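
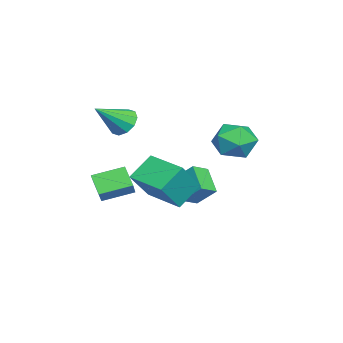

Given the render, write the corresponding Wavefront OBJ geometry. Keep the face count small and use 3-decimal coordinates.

v -1.73 -2.966 2.934
v -1.149 -3.06 2.293
v -0.57 -4.054 4.146
v -1.022 -2.616 2.57
v -1.166 -2.306 2.985
v -1.525 -2.249 3.381
v -1.963 -2.465 3.606
v -2.312 -2.873 3.574
v -2.439 -3.317 3.298
v -2.295 -3.626 2.882
v -1.935 -3.684 2.487
v -1.498 -3.468 2.262
v 1.273 -3.269 -1.01
v 0.591 -3.829 -0.139
v 0.656 -1.818 -0.562
v -0.027 -2.377 0.309
v 2.227 -3.123 -0.169
v 1.544 -3.682 0.702
v 1.609 -1.671 0.279
v 0.927 -2.231 1.15
v -0.028 3.232 1.849
v 0.61 3.044 2.833
v -1.47 2.196 2.587
v -0.832 2.008 3.571
v -1.246 3.096 3.33
v -0.355 3.735 2.874
v -0.505 1.505 2.546
v 0.386 2.144 2.09
v 0.316 1.976 3.264
v -0.142 2.96 3.749
v -0.718 2.28 1.671
v -1.176 3.264 2.156
v 0.866 -1.152 -0.552
v 1.978 -1.748 0.961
v -0.132 -0.399 0.479
v 0.98 -0.995 1.991
v 2.02 0.595 -0.711
v 3.132 -0.001 0.801
v 1.022 1.348 0.319
v 2.134 0.752 1.832
v -4.19 -0.376 -1.688
v -3.487 -0.969 -1.271
v -3.934 0.636 -0.682
v -3.23 0.043 -0.265
v -3.05 0.297 -2.655
v -2.346 -0.296 -2.238
v -2.793 1.309 -1.649
v -2.09 0.716 -1.232
f 2 1 4
f 2 4 3
f 4 1 5
f 4 5 3
f 5 1 6
f 5 6 3
f 6 1 7
f 6 7 3
f 7 1 8
f 7 8 3
f 8 1 9
f 8 9 3
f 9 1 10
f 9 10 3
f 10 1 11
f 10 11 3
f 11 1 12
f 11 12 3
f 12 1 2
f 12 2 3
f 14 16 13
f 17 14 13
f 13 16 15
f 15 17 13
f 14 20 16
f 18 14 17
f 18 20 14
f 16 20 15
f 19 17 15
f 15 20 19
f 19 18 17
f 20 18 19
f 21 32 26
f 21 26 22
f 21 22 28
f 21 28 31
f 21 31 32
f 22 26 30
f 26 32 25
f 32 31 23
f 31 28 27
f 28 22 29
f 24 30 25
f 24 25 23
f 24 23 27
f 24 27 29
f 24 29 30
f 25 30 26
f 23 25 32
f 27 23 31
f 29 27 28
f 30 29 22
f 34 36 33
f 37 34 33
f 33 36 35
f 35 37 33
f 34 40 36
f 38 34 37
f 38 40 34
f 36 40 35
f 39 37 35
f 35 40 39
f 39 38 37
f 40 38 39
f 42 44 41
f 45 42 41
f 41 44 43
f 43 45 41
f 42 48 44
f 46 42 45
f 46 48 42
f 44 48 43
f 47 45 43
f 43 48 47
f 47 46 45
f 48 46 47



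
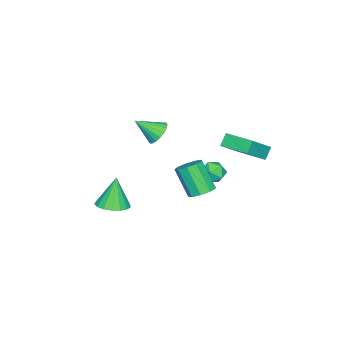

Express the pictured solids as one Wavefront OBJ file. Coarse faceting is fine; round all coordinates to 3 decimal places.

v -4.139 2.085 0.17
v -4.737 2.142 0.879
v -3.714 3.977 0.378
v -4.312 4.033 1.088
v -2.708 1.627 1.412
v -3.306 1.683 2.122
v -2.283 3.518 1.621
v -2.881 3.575 2.33
v -1.415 2.387 0.743
v -0.682 2.018 0.557
v -1.998 1.762 -0.317
v -1.265 1.393 -0.503
v -1.683 1.171 0.193
v -1.323 1.557 0.847
v -1.357 2.223 -0.607
v -0.997 2.609 0.047
v -0.646 1.917 -0.278
v -0.848 1.267 0.217
v -1.832 2.513 0.023
v -2.034 1.863 0.518
v -1.919 -1.918 1.823
v -1.124 -1.609 1.714
v -1.321 -3.102 2.837
v -1.25 -1.413 2.017
v -1.509 -1.317 2.282
v -1.849 -1.34 2.456
v -2.203 -1.478 2.505
v -2.501 -1.702 2.418
v -2.683 -1.969 2.214
v -2.714 -2.226 1.932
v -2.588 -2.422 1.628
v -2.329 -2.518 1.363
v -1.989 -2.495 1.19
v -1.635 -2.358 1.141
v -1.337 -2.134 1.228
v -1.155 -1.866 1.432
v 3.818 3.85 2.442
v 4.59 3.641 2.473
v 4.254 2.641 4.089
v 3.482 2.85 4.058
v 4.511 4.109 2.746
v 4.175 3.109 4.362
v 4.108 4.456 2.877
v 3.772 3.456 4.493
v 3.569 4.519 2.804
v 3.234 3.519 4.42
v 3.147 4.269 2.562
v 2.811 3.269 4.178
v 3.038 3.823 2.263
v 2.703 2.823 3.88
v 3.295 3.39 2.049
v 2.959 2.39 3.665
v 3.796 3.172 2.018
v 3.46 2.172 3.634
v 4.307 3.271 2.185
v 3.971 2.271 3.802
v 1.369 -3.075 -2.636
v 1.917 -3.937 -2.501
v 0.811 -3.125 -0.684
v 2.237 -3.577 -2.4
v 2.359 -3.101 -2.353
v 2.254 -2.62 -2.37
v 1.947 -2.243 -2.449
v 1.507 -2.056 -2.57
v 1.035 -2.103 -2.706
v 0.64 -2.373 -2.826
v 0.412 -2.803 -2.902
v 0.404 -3.296 -2.918
v 0.616 -3.738 -2.868
v 1.001 -4.028 -2.765
v 1.47 -4.1 -2.633
f 2 4 1
f 5 2 1
f 1 4 3
f 3 5 1
f 2 8 4
f 6 2 5
f 6 8 2
f 4 8 3
f 7 5 3
f 3 8 7
f 7 6 5
f 8 6 7
f 9 20 14
f 9 14 10
f 9 10 16
f 9 16 19
f 9 19 20
f 10 14 18
f 14 20 13
f 20 19 11
f 19 16 15
f 16 10 17
f 12 18 13
f 12 13 11
f 12 11 15
f 12 15 17
f 12 17 18
f 13 18 14
f 11 13 20
f 15 11 19
f 17 15 16
f 18 17 10
f 22 21 24
f 22 24 23
f 24 21 25
f 24 25 23
f 25 21 26
f 25 26 23
f 26 21 27
f 26 27 23
f 27 21 28
f 27 28 23
f 28 21 29
f 28 29 23
f 29 21 30
f 29 30 23
f 30 21 31
f 30 31 23
f 31 21 32
f 31 32 23
f 32 21 33
f 32 33 23
f 33 21 34
f 33 34 23
f 34 21 35
f 34 35 23
f 35 21 36
f 35 36 23
f 36 21 22
f 36 22 23
f 38 37 41
f 38 41 39
f 39 41 42
f 39 42 40
f 41 37 43
f 41 43 42
f 42 43 44
f 42 44 40
f 43 37 45
f 43 45 44
f 44 45 46
f 44 46 40
f 45 37 47
f 45 47 46
f 46 47 48
f 46 48 40
f 47 37 49
f 47 49 48
f 48 49 50
f 48 50 40
f 49 37 51
f 49 51 50
f 50 51 52
f 50 52 40
f 51 37 53
f 51 53 52
f 52 53 54
f 52 54 40
f 53 37 55
f 53 55 54
f 54 55 56
f 54 56 40
f 55 37 38
f 55 38 56
f 56 38 39
f 56 39 40
f 58 57 60
f 58 60 59
f 60 57 61
f 60 61 59
f 61 57 62
f 61 62 59
f 62 57 63
f 62 63 59
f 63 57 64
f 63 64 59
f 64 57 65
f 64 65 59
f 65 57 66
f 65 66 59
f 66 57 67
f 66 67 59
f 67 57 68
f 67 68 59
f 68 57 69
f 68 69 59
f 69 57 70
f 69 70 59
f 70 57 71
f 70 71 59
f 71 57 58
f 71 58 59



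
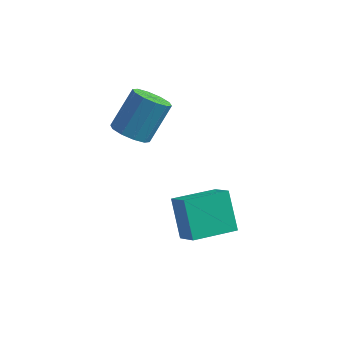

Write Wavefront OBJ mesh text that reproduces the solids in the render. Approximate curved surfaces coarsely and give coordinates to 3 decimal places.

v 1.483 -1.15 -0.435
v 2.225 -1.683 0.246
v 2.597 0.19 -0.601
v 3.339 -0.343 0.081
v 2.181 -1.897 -1.781
v 2.923 -2.43 -1.099
v 3.295 -0.557 -1.946
v 4.037 -1.09 -1.265
v -0.38 -0.599 2.113
v 0.336 -0.908 2.129
v 0.736 0.09 3.522
v 0.02 0.399 3.507
v 0.348 -0.518 1.846
v 0.748 0.48 3.239
v 0.082 -0.159 1.665
v 0.482 0.839 3.059
v -0.36 0.032 1.656
v 0.04 1.03 3.049
v -0.81 -0.018 1.821
v -0.411 0.98 3.214
v -1.096 -0.29 2.098
v -0.696 0.708 3.491
v -1.108 -0.68 2.381
v -0.708 0.318 3.774
v -0.842 -1.039 2.561
v -0.442 -0.041 3.955
v -0.4 -1.23 2.571
v 0 -0.232 3.964
v 0.051 -1.18 2.406
v 0.45 -0.182 3.799
f 2 4 1
f 5 2 1
f 1 4 3
f 3 5 1
f 2 8 4
f 6 2 5
f 6 8 2
f 4 8 3
f 7 5 3
f 3 8 7
f 7 6 5
f 8 6 7
f 10 9 13
f 10 13 11
f 11 13 14
f 11 14 12
f 13 9 15
f 13 15 14
f 14 15 16
f 14 16 12
f 15 9 17
f 15 17 16
f 16 17 18
f 16 18 12
f 17 9 19
f 17 19 18
f 18 19 20
f 18 20 12
f 19 9 21
f 19 21 20
f 20 21 22
f 20 22 12
f 21 9 23
f 21 23 22
f 22 23 24
f 22 24 12
f 23 9 25
f 23 25 24
f 24 25 26
f 24 26 12
f 25 9 27
f 25 27 26
f 26 27 28
f 26 28 12
f 27 9 29
f 27 29 28
f 28 29 30
f 28 30 12
f 29 9 10
f 29 10 30
f 30 10 11
f 30 11 12



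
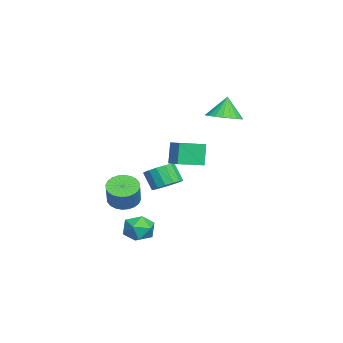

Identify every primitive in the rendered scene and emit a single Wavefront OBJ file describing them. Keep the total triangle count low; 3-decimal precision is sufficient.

v 0.984 -1.372 1.414
v 0.55 -1.314 2.712
v 0.222 -0.082 1.102
v -0.211 -0.024 2.4
v 1.791 -0.836 1.66
v 1.358 -0.778 2.958
v 1.03 0.454 1.348
v 0.596 0.512 2.646
v -2.375 -1.728 -1.376
v -1.61 -2.172 -1.277
v -2.04 -2.676 -0.206
v -2.805 -2.232 -0.304
v -1.543 -1.77 -1.061
v -1.974 -2.275 0.01
v -1.699 -1.358 -0.93
v -2.13 -1.862 0.141
v -2.036 -1.044 -0.918
v -2.467 -1.548 0.154
v -2.464 -0.913 -1.029
v -2.895 -1.417 0.043
v -2.868 -1.001 -1.232
v -3.299 -1.505 -0.161
v -3.14 -1.284 -1.474
v -3.57 -1.788 -0.403
v -3.206 -1.685 -1.69
v -3.637 -2.19 -0.619
v -3.05 -2.098 -1.821
v -3.481 -2.602 -0.75
v -2.713 -2.412 -1.834
v -3.144 -2.916 -0.762
v -2.285 -2.543 -1.723
v -2.716 -3.047 -0.651
v -1.881 -2.455 -1.519
v -2.312 -2.959 -0.448
v -3.758 1.138 3.182
v -2.776 1.133 3.461
v -4.142 1.302 4.538
v -2.846 1.545 3.391
v -3.073 1.887 3.285
v -3.419 2.1 3.161
v -3.823 2.146 3.04
v -4.216 2.017 2.945
v -4.529 1.737 2.89
v -4.709 1.353 2.885
v -4.725 0.932 2.932
v -4.573 0.546 3.022
v -4.28 0.263 3.14
v -3.897 0.131 3.264
v -3.49 0.173 3.375
v -3.129 0.381 3.452
v -2.876 0.721 3.482
v 2.303 -3.494 -0.633
v 3.012 -3.506 -1.12
v 3.826 -3.457 0.067
v 3.117 -3.446 0.553
v 2.955 -3.176 -1.094
v 3.77 -3.127 0.092
v 2.799 -2.895 -0.999
v 3.614 -2.846 0.188
v 2.568 -2.705 -0.848
v 3.382 -2.656 0.339
v 2.296 -2.635 -0.664
v 3.11 -2.586 0.523
v 2.025 -2.696 -0.475
v 2.839 -2.647 0.711
v 1.796 -2.879 -0.311
v 2.611 -2.83 0.876
v 1.645 -3.155 -0.196
v 2.459 -3.106 0.991
v 1.594 -3.483 -0.147
v 2.408 -3.434 1.04
v 1.65 -3.813 -0.172
v 2.465 -3.764 1.014
v 1.806 -4.094 -0.268
v 2.621 -4.045 0.919
v 2.038 -4.284 -0.419
v 2.852 -4.235 0.768
v 2.31 -4.354 -0.603
v 3.124 -4.305 0.584
v 2.581 -4.293 -0.791
v 3.395 -4.244 0.395
v 2.809 -4.11 -0.956
v 3.624 -4.061 0.231
v 2.961 -3.834 -1.071
v 3.775 -3.785 0.116
v 3.192 -1.976 -2.892
v 3.68 -1.998 -2.106
v 2.62 -3.322 -2.574
v 3.108 -3.344 -1.788
v 2.405 -2.75 -1.88
v 2.758 -1.917 -2.076
v 3.542 -3.403 -2.604
v 3.895 -2.57 -2.8
v 3.896 -2.879 -1.928
v 3.193 -2.476 -1.481
v 3.107 -2.844 -3.199
v 2.404 -2.441 -2.752
f 2 4 1
f 5 2 1
f 1 4 3
f 3 5 1
f 2 8 4
f 6 2 5
f 6 8 2
f 4 8 3
f 7 5 3
f 3 8 7
f 7 6 5
f 8 6 7
f 10 9 13
f 10 13 11
f 11 13 14
f 11 14 12
f 13 9 15
f 13 15 14
f 14 15 16
f 14 16 12
f 15 9 17
f 15 17 16
f 16 17 18
f 16 18 12
f 17 9 19
f 17 19 18
f 18 19 20
f 18 20 12
f 19 9 21
f 19 21 20
f 20 21 22
f 20 22 12
f 21 9 23
f 21 23 22
f 22 23 24
f 22 24 12
f 23 9 25
f 23 25 24
f 24 25 26
f 24 26 12
f 25 9 27
f 25 27 26
f 26 27 28
f 26 28 12
f 27 9 29
f 27 29 28
f 28 29 30
f 28 30 12
f 29 9 31
f 29 31 30
f 30 31 32
f 30 32 12
f 31 9 33
f 31 33 32
f 32 33 34
f 32 34 12
f 33 9 10
f 33 10 34
f 34 10 11
f 34 11 12
f 36 35 38
f 36 38 37
f 38 35 39
f 38 39 37
f 39 35 40
f 39 40 37
f 40 35 41
f 40 41 37
f 41 35 42
f 41 42 37
f 42 35 43
f 42 43 37
f 43 35 44
f 43 44 37
f 44 35 45
f 44 45 37
f 45 35 46
f 45 46 37
f 46 35 47
f 46 47 37
f 47 35 48
f 47 48 37
f 48 35 49
f 48 49 37
f 49 35 50
f 49 50 37
f 50 35 51
f 50 51 37
f 51 35 36
f 51 36 37
f 53 52 56
f 53 56 54
f 54 56 57
f 54 57 55
f 56 52 58
f 56 58 57
f 57 58 59
f 57 59 55
f 58 52 60
f 58 60 59
f 59 60 61
f 59 61 55
f 60 52 62
f 60 62 61
f 61 62 63
f 61 63 55
f 62 52 64
f 62 64 63
f 63 64 65
f 63 65 55
f 64 52 66
f 64 66 65
f 65 66 67
f 65 67 55
f 66 52 68
f 66 68 67
f 67 68 69
f 67 69 55
f 68 52 70
f 68 70 69
f 69 70 71
f 69 71 55
f 70 52 72
f 70 72 71
f 71 72 73
f 71 73 55
f 72 52 74
f 72 74 73
f 73 74 75
f 73 75 55
f 74 52 76
f 74 76 75
f 75 76 77
f 75 77 55
f 76 52 78
f 76 78 77
f 77 78 79
f 77 79 55
f 78 52 80
f 78 80 79
f 79 80 81
f 79 81 55
f 80 52 82
f 80 82 81
f 81 82 83
f 81 83 55
f 82 52 84
f 82 84 83
f 83 84 85
f 83 85 55
f 84 52 53
f 84 53 85
f 85 53 54
f 85 54 55
f 86 97 91
f 86 91 87
f 86 87 93
f 86 93 96
f 86 96 97
f 87 91 95
f 91 97 90
f 97 96 88
f 96 93 92
f 93 87 94
f 89 95 90
f 89 90 88
f 89 88 92
f 89 92 94
f 89 94 95
f 90 95 91
f 88 90 97
f 92 88 96
f 94 92 93
f 95 94 87



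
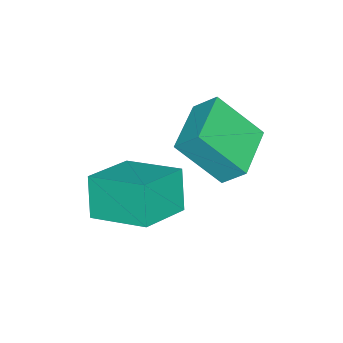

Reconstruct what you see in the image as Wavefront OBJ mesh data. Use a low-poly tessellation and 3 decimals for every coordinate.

v 2.157 -2.792 0.144
v 1.64 -3.09 1.509
v 2.393 -0.911 0.644
v 1.876 -1.21 2.01
v 3.924 -3.17 0.73
v 3.407 -3.469 2.096
v 4.16 -1.29 1.231
v 3.643 -1.588 2.596
v -0.68 -0.459 1.463
v -0.331 -1.826 2.923
v -0.689 0.299 2.175
v -0.34 -1.068 3.635
v 1.28 -0.212 1.225
v 1.629 -1.579 2.685
v 1.271 0.546 1.937
v 1.62 -0.821 3.397
f 2 4 1
f 5 2 1
f 1 4 3
f 3 5 1
f 2 8 4
f 6 2 5
f 6 8 2
f 4 8 3
f 7 5 3
f 3 8 7
f 7 6 5
f 8 6 7
f 10 12 9
f 13 10 9
f 9 12 11
f 11 13 9
f 10 16 12
f 14 10 13
f 14 16 10
f 12 16 11
f 15 13 11
f 11 16 15
f 15 14 13
f 16 14 15



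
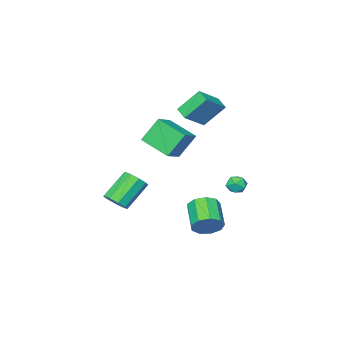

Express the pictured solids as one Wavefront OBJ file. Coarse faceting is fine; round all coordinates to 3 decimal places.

v -0.82 0.812 -4.051
v -0.165 0.774 -3.364
v -1.106 -0.55 -2.541
v -1.76 -0.512 -3.229
v -0.629 1.201 -3.206
v -1.569 -0.122 -2.384
v -1.181 1.446 -3.444
v -2.122 0.123 -2.621
v -1.565 1.395 -3.966
v -2.506 0.071 -3.143
v -1.6 1.07 -4.528
v -2.54 -0.253 -3.705
v -1.27 0.625 -4.867
v -2.21 -0.699 -4.044
v -0.729 0.267 -4.824
v -1.67 -1.057 -4.002
v -0.231 0.164 -4.42
v -1.171 -1.159 -3.598
v -0.008 0.364 -3.843
v -0.949 -0.959 -3.021
v -3.91 0.792 -1.761
v -3.519 0.83 -1.189
v -3.081 0.25 -2.291
v -2.69 0.288 -1.719
v -3.253 -0.118 -1.729
v -3.765 0.217 -1.401
v -2.835 0.863 -2.079
v -3.347 1.198 -1.751
v -2.854 0.874 -1.385
v -3.113 0.267 -1.169
v -3.487 0.813 -2.311
v -3.746 0.206 -2.095
v -4.032 -3.466 2.012
v -4.978 -2.685 3.397
v -3.775 -2.597 1.697
v -4.721 -1.816 3.082
v -2.579 -3.524 3.038
v -3.525 -2.743 4.423
v -2.322 -2.655 2.723
v -3.268 -1.874 4.108
v -1.71 -4.624 0.42
v -2.619 -4.194 1.913
v -1.996 -2.755 -0.292
v -2.905 -2.325 1.201
v -0.415 -4.175 1.079
v -1.324 -3.745 2.572
v -0.701 -2.306 0.367
v -1.61 -1.876 1.86
v 3.084 -2.436 -1.982
v 3.564 -2.805 -1.444
v 2.076 -2.754 -0.08
v 1.596 -2.384 -0.618
v 3.621 -2.255 -1.403
v 2.132 -2.204 -0.039
v 3.427 -1.79 -1.632
v 1.938 -1.739 -0.268
v 3.072 -1.627 -2.026
v 1.583 -1.576 -0.661
v 2.723 -1.842 -2.398
v 1.234 -1.791 -1.034
v 2.543 -2.335 -2.576
v 1.054 -2.284 -1.212
v 2.617 -2.875 -2.476
v 1.128 -2.824 -1.112
v 2.909 -3.209 -2.145
v 1.42 -3.158 -0.781
v 3.283 -3.182 -1.737
v 1.794 -3.131 -0.373
f 2 1 5
f 2 5 3
f 3 5 6
f 3 6 4
f 5 1 7
f 5 7 6
f 6 7 8
f 6 8 4
f 7 1 9
f 7 9 8
f 8 9 10
f 8 10 4
f 9 1 11
f 9 11 10
f 10 11 12
f 10 12 4
f 11 1 13
f 11 13 12
f 12 13 14
f 12 14 4
f 13 1 15
f 13 15 14
f 14 15 16
f 14 16 4
f 15 1 17
f 15 17 16
f 16 17 18
f 16 18 4
f 17 1 19
f 17 19 18
f 18 19 20
f 18 20 4
f 19 1 2
f 19 2 20
f 20 2 3
f 20 3 4
f 21 32 26
f 21 26 22
f 21 22 28
f 21 28 31
f 21 31 32
f 22 26 30
f 26 32 25
f 32 31 23
f 31 28 27
f 28 22 29
f 24 30 25
f 24 25 23
f 24 23 27
f 24 27 29
f 24 29 30
f 25 30 26
f 23 25 32
f 27 23 31
f 29 27 28
f 30 29 22
f 34 36 33
f 37 34 33
f 33 36 35
f 35 37 33
f 34 40 36
f 38 34 37
f 38 40 34
f 36 40 35
f 39 37 35
f 35 40 39
f 39 38 37
f 40 38 39
f 42 44 41
f 45 42 41
f 41 44 43
f 43 45 41
f 42 48 44
f 46 42 45
f 46 48 42
f 44 48 43
f 47 45 43
f 43 48 47
f 47 46 45
f 48 46 47
f 50 49 53
f 50 53 51
f 51 53 54
f 51 54 52
f 53 49 55
f 53 55 54
f 54 55 56
f 54 56 52
f 55 49 57
f 55 57 56
f 56 57 58
f 56 58 52
f 57 49 59
f 57 59 58
f 58 59 60
f 58 60 52
f 59 49 61
f 59 61 60
f 60 61 62
f 60 62 52
f 61 49 63
f 61 63 62
f 62 63 64
f 62 64 52
f 63 49 65
f 63 65 64
f 64 65 66
f 64 66 52
f 65 49 67
f 65 67 66
f 66 67 68
f 66 68 52
f 67 49 50
f 67 50 68
f 68 50 51
f 68 51 52



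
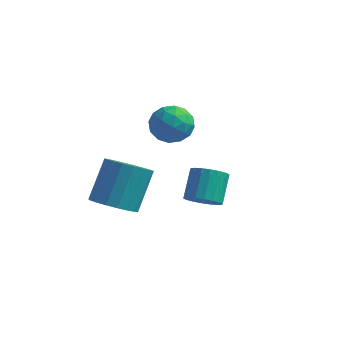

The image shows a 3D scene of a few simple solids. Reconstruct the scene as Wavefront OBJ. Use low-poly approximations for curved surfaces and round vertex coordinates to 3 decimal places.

v 0.153 -4.183 2.068
v 1.188 -4.353 2.106
v 1.342 -3.048 3.769
v 0.307 -2.877 3.732
v 1.154 -3.985 1.82
v 1.308 -2.679 3.484
v 0.921 -3.656 1.584
v 1.075 -2.35 3.247
v 0.536 -3.431 1.443
v 0.69 -2.126 3.106
v 0.076 -3.356 1.426
v 0.23 -2.05 3.09
v -0.37 -3.444 1.537
v -0.216 -2.138 3.2
v -0.712 -3.678 1.752
v -0.558 -2.373 3.416
v -0.882 -4.012 2.031
v -0.728 -2.707 3.694
v -0.848 -4.381 2.316
v -0.694 -3.075 3.98
v -0.615 -4.71 2.553
v -0.461 -3.404 4.216
v -0.23 -4.934 2.694
v -0.076 -3.629 4.357
v 0.23 -5.01 2.71
v 0.384 -3.704 4.374
v 0.676 -4.922 2.6
v 0.83 -3.616 4.263
v 1.018 -4.687 2.384
v 1.172 -3.382 4.048
v 1.021 1.481 4.566
v 1.531 1.294 3.678
v -0.271 0.546 4.022
v 0.239 0.359 3.134
v 0.581 -0.053 4.027
v 1.379 0.525 4.363
v -0.119 1.315 3.337
v 0.679 1.893 3.673
v 0.826 1.191 2.918
v 1.258 0.346 3.345
v 0.002 1.494 4.355
v 0.434 0.649 4.782
v 1.389 1.469 4.17
v -0.129 0.371 3.53
v 0.072 0.129 4.055
v 0.371 0.019 3.533
v 1.3 1.017 4.573
v 1.599 0.907 4.051
v 1.041 0.116 4.255
v -0.339 0.933 3.649
v -0.04 0.823 3.127
v 0.889 1.821 4.167
v 1.188 1.711 3.645
v 0.219 1.724 3.445
v 1.275 1.299 3.201
v 0.516 0.75 2.881
v 0.305 1.312 3.001
v 0.774 1.651 3.199
v 1.529 0.802 3.452
v 0.77 0.253 3.132
v 0.97 0.011 3.657
v 1.439 0.35 3.855
v 1.115 0.742 3.005
v 0.49 1.587 4.568
v -0.269 1.038 4.248
v -0.179 1.49 3.845
v 0.29 1.829 4.043
v 0.744 1.09 4.819
v -0.015 0.541 4.499
v 0.486 0.189 4.501
v 0.955 0.528 4.699
v 0.145 1.098 4.695
v 3.751 -3.431 2.848
v 4.555 -3.331 2.84
v 4.433 -2.269 3.864
v 3.629 -2.369 3.872
v 4.443 -3.1 2.587
v 4.321 -2.038 3.611
v 4.193 -2.934 2.386
v 4.071 -1.872 3.409
v 3.857 -2.867 2.276
v 3.735 -1.805 3.3
v 3.499 -2.912 2.28
v 3.377 -1.85 3.303
v 3.191 -3.059 2.396
v 3.069 -1.997 3.42
v 2.994 -3.28 2.602
v 2.872 -2.218 3.625
v 2.947 -3.531 2.856
v 2.825 -2.469 3.88
v 3.059 -3.762 3.109
v 2.937 -2.7 4.133
v 3.309 -3.928 3.311
v 3.187 -2.866 4.334
v 3.645 -3.995 3.42
v 3.523 -2.933 4.444
v 4.003 -3.95 3.417
v 3.881 -2.888 4.44
v 4.311 -3.803 3.3
v 4.189 -2.741 4.324
v 4.508 -3.582 3.095
v 4.386 -2.52 4.118
f 2 1 5
f 2 5 3
f 3 5 6
f 3 6 4
f 5 1 7
f 5 7 6
f 6 7 8
f 6 8 4
f 7 1 9
f 7 9 8
f 8 9 10
f 8 10 4
f 9 1 11
f 9 11 10
f 10 11 12
f 10 12 4
f 11 1 13
f 11 13 12
f 12 13 14
f 12 14 4
f 13 1 15
f 13 15 14
f 14 15 16
f 14 16 4
f 15 1 17
f 15 17 16
f 16 17 18
f 16 18 4
f 17 1 19
f 17 19 18
f 18 19 20
f 18 20 4
f 19 1 21
f 19 21 20
f 20 21 22
f 20 22 4
f 21 1 23
f 21 23 22
f 22 23 24
f 22 24 4
f 23 1 25
f 23 25 24
f 24 25 26
f 24 26 4
f 25 1 27
f 25 27 26
f 26 27 28
f 26 28 4
f 27 1 29
f 27 29 28
f 28 29 30
f 28 30 4
f 29 1 2
f 29 2 30
f 30 2 3
f 30 3 4
f 31 68 47
f 68 42 71
f 47 71 36
f 68 71 47
f 31 47 43
f 47 36 48
f 43 48 32
f 47 48 43
f 31 43 52
f 43 32 53
f 52 53 38
f 43 53 52
f 31 52 64
f 52 38 67
f 64 67 41
f 52 67 64
f 31 64 68
f 64 41 72
f 68 72 42
f 64 72 68
f 32 48 59
f 48 36 62
f 59 62 40
f 48 62 59
f 36 71 49
f 71 42 70
f 49 70 35
f 71 70 49
f 42 72 69
f 72 41 65
f 69 65 33
f 72 65 69
f 41 67 66
f 67 38 54
f 66 54 37
f 67 54 66
f 38 53 58
f 53 32 55
f 58 55 39
f 53 55 58
f 34 60 46
f 60 40 61
f 46 61 35
f 60 61 46
f 34 46 44
f 46 35 45
f 44 45 33
f 46 45 44
f 34 44 51
f 44 33 50
f 51 50 37
f 44 50 51
f 34 51 56
f 51 37 57
f 56 57 39
f 51 57 56
f 34 56 60
f 56 39 63
f 60 63 40
f 56 63 60
f 35 61 49
f 61 40 62
f 49 62 36
f 61 62 49
f 33 45 69
f 45 35 70
f 69 70 42
f 45 70 69
f 37 50 66
f 50 33 65
f 66 65 41
f 50 65 66
f 39 57 58
f 57 37 54
f 58 54 38
f 57 54 58
f 40 63 59
f 63 39 55
f 59 55 32
f 63 55 59
f 74 73 77
f 74 77 75
f 75 77 78
f 75 78 76
f 77 73 79
f 77 79 78
f 78 79 80
f 78 80 76
f 79 73 81
f 79 81 80
f 80 81 82
f 80 82 76
f 81 73 83
f 81 83 82
f 82 83 84
f 82 84 76
f 83 73 85
f 83 85 84
f 84 85 86
f 84 86 76
f 85 73 87
f 85 87 86
f 86 87 88
f 86 88 76
f 87 73 89
f 87 89 88
f 88 89 90
f 88 90 76
f 89 73 91
f 89 91 90
f 90 91 92
f 90 92 76
f 91 73 93
f 91 93 92
f 92 93 94
f 92 94 76
f 93 73 95
f 93 95 94
f 94 95 96
f 94 96 76
f 95 73 97
f 95 97 96
f 96 97 98
f 96 98 76
f 97 73 99
f 97 99 98
f 98 99 100
f 98 100 76
f 99 73 101
f 99 101 100
f 100 101 102
f 100 102 76
f 101 73 74
f 101 74 102
f 102 74 75
f 102 75 76



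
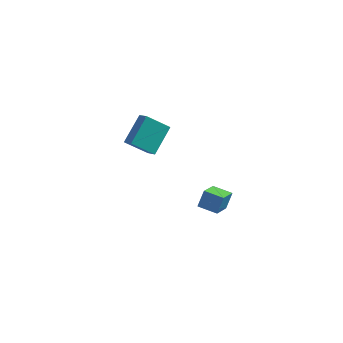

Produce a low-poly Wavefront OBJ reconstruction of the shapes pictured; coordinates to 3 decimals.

v -4.895 3.228 -1.571
v -4.38 2.646 -0.991
v -4.349 4.746 -0.53
v -3.834 4.164 0.05
v -3.626 3.416 -2.51
v -3.111 2.834 -1.93
v -3.08 4.934 -1.469
v -2.565 4.352 -0.889
v 0.622 -2.232 0.066
v 0.393 -3.588 1.065
v 0.846 -1.691 0.851
v 0.617 -3.047 1.851
v 1.663 -2.493 -0.051
v 1.434 -3.849 0.949
v 1.887 -1.952 0.735
v 1.658 -3.308 1.734
f 2 4 1
f 5 2 1
f 1 4 3
f 3 5 1
f 2 8 4
f 6 2 5
f 6 8 2
f 4 8 3
f 7 5 3
f 3 8 7
f 7 6 5
f 8 6 7
f 10 12 9
f 13 10 9
f 9 12 11
f 11 13 9
f 10 16 12
f 14 10 13
f 14 16 10
f 12 16 11
f 15 13 11
f 11 16 15
f 15 14 13
f 16 14 15



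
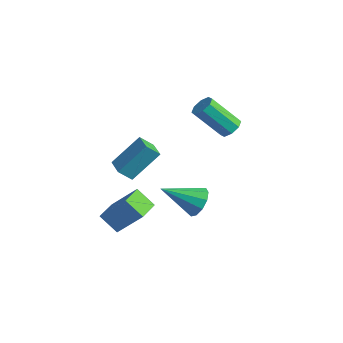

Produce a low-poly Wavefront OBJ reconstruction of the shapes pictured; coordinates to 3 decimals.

v -2.041 -3.442 -3.973
v -0.904 -2.772 -2.484
v -2.599 -2.209 -4.102
v -1.462 -1.539 -2.613
v -1.138 -3.121 -4.807
v -0.001 -2.451 -3.318
v -1.696 -1.888 -4.936
v -0.559 -1.218 -3.447
v 1.532 -0.272 -2.491
v 2.079 -0.913 -2.777
v 0.428 -1.708 -1.389
v 2.285 -0.711 -2.309
v 2.203 -0.342 -1.909
v 1.864 0.054 -1.732
v 1.399 0.326 -1.845
v 0.985 0.369 -2.204
v 0.78 0.167 -2.673
v 0.862 -0.202 -3.072
v 1.2 -0.598 -3.249
v 1.665 -0.87 -3.137
v 0.805 2.476 1.122
v 1.353 2.476 1.49
v 0.323 1.524 3.026
v -0.225 1.524 2.658
v 1.074 2.891 1.559
v 0.043 1.939 3.095
v 0.637 3.063 1.373
v -0.394 2.111 2.909
v 0.299 2.891 1.039
v -0.732 1.939 2.575
v 0.257 2.476 0.754
v -0.773 1.524 2.29
v 0.537 2.061 0.685
v -0.494 1.109 2.221
v 0.974 1.889 0.871
v -0.057 0.937 2.407
v 1.312 2.061 1.205
v 0.281 1.109 2.741
v -2.32 -2.391 -0.685
v -1.843 -1.025 0.739
v -1.989 -1.792 -1.371
v -1.511 -0.426 0.052
v -1.329 -2.834 -0.592
v -0.851 -1.468 0.831
v -0.997 -2.235 -1.279
v -0.52 -0.869 0.145
f 2 4 1
f 5 2 1
f 1 4 3
f 3 5 1
f 2 8 4
f 6 2 5
f 6 8 2
f 4 8 3
f 7 5 3
f 3 8 7
f 7 6 5
f 8 6 7
f 10 9 12
f 10 12 11
f 12 9 13
f 12 13 11
f 13 9 14
f 13 14 11
f 14 9 15
f 14 15 11
f 15 9 16
f 15 16 11
f 16 9 17
f 16 17 11
f 17 9 18
f 17 18 11
f 18 9 19
f 18 19 11
f 19 9 20
f 19 20 11
f 20 9 10
f 20 10 11
f 22 21 25
f 22 25 23
f 23 25 26
f 23 26 24
f 25 21 27
f 25 27 26
f 26 27 28
f 26 28 24
f 27 21 29
f 27 29 28
f 28 29 30
f 28 30 24
f 29 21 31
f 29 31 30
f 30 31 32
f 30 32 24
f 31 21 33
f 31 33 32
f 32 33 34
f 32 34 24
f 33 21 35
f 33 35 34
f 34 35 36
f 34 36 24
f 35 21 37
f 35 37 36
f 36 37 38
f 36 38 24
f 37 21 22
f 37 22 38
f 38 22 23
f 38 23 24
f 40 42 39
f 43 40 39
f 39 42 41
f 41 43 39
f 40 46 42
f 44 40 43
f 44 46 40
f 42 46 41
f 45 43 41
f 41 46 45
f 45 44 43
f 46 44 45



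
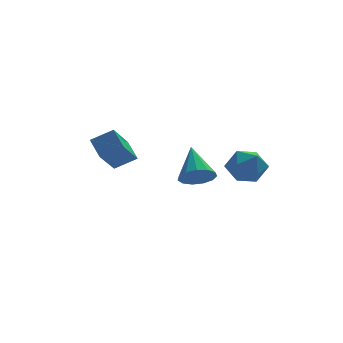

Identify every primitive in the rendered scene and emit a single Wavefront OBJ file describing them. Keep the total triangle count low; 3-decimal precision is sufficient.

v -3.831 1.769 3.932
v -4.15 2.66 4.586
v -3.112 2.892 2.753
v -3.431 3.783 3.406
v -2.829 1.717 4.494
v -3.148 2.608 5.147
v -2.11 2.84 3.314
v -2.429 3.731 3.968
v 1.721 0.426 4.051
v 2.508 0.091 4.503
v 1.512 -0.971 3.377
v 2.299 -1.306 3.829
v 1.502 -1.097 4.336
v 1.631 -0.234 4.753
v 2.389 -0.646 3.127
v 2.518 0.217 3.544
v 2.92 -0.572 3.932
v 2.373 -0.851 4.679
v 1.647 -0.029 3.201
v 1.1 -0.308 3.948
v 0.527 3.228 1.893
v 0.88 3.744 1.288
v 0.473 4.712 3.127
v 0.395 3.775 1.23
v -0.049 3.632 1.382
v -0.31 3.361 1.696
v -0.304 3.048 2.073
v -0.035 2.792 2.393
v 0.413 2.674 2.554
v 0.897 2.733 2.506
v 1.264 2.949 2.262
v 1.397 3.253 1.902
v 1.254 3.55 1.539
f 2 4 1
f 5 2 1
f 1 4 3
f 3 5 1
f 2 8 4
f 6 2 5
f 6 8 2
f 4 8 3
f 7 5 3
f 3 8 7
f 7 6 5
f 8 6 7
f 9 20 14
f 9 14 10
f 9 10 16
f 9 16 19
f 9 19 20
f 10 14 18
f 14 20 13
f 20 19 11
f 19 16 15
f 16 10 17
f 12 18 13
f 12 13 11
f 12 11 15
f 12 15 17
f 12 17 18
f 13 18 14
f 11 13 20
f 15 11 19
f 17 15 16
f 18 17 10
f 22 21 24
f 22 24 23
f 24 21 25
f 24 25 23
f 25 21 26
f 25 26 23
f 26 21 27
f 26 27 23
f 27 21 28
f 27 28 23
f 28 21 29
f 28 29 23
f 29 21 30
f 29 30 23
f 30 21 31
f 30 31 23
f 31 21 32
f 31 32 23
f 32 21 33
f 32 33 23
f 33 21 22
f 33 22 23



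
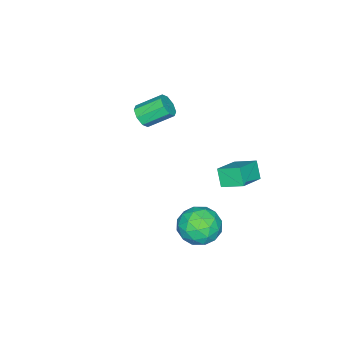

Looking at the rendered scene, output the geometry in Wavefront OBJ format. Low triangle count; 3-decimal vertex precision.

v -1.895 -3.366 -1.482
v -1.612 -3.661 -0.865
v -2.363 -2.489 0.039
v -2.645 -2.194 -0.578
v -1.273 -3.269 -1.093
v -2.023 -2.096 -0.188
v -1.298 -2.934 -1.548
v -2.048 -1.761 -0.644
v -1.673 -2.852 -1.965
v -2.423 -1.679 -1.061
v -2.177 -3.071 -2.099
v -2.928 -1.899 -1.195
v -2.517 -3.464 -1.872
v -3.267 -2.291 -0.967
v -2.492 -3.799 -1.416
v -3.242 -2.626 -0.512
v -2.117 -3.881 -0.999
v -2.867 -2.708 -0.095
v 3.145 4.507 -3.027
v 4.269 4.155 -3.249
v 2.731 2.745 -2.331
v 3.855 2.393 -2.553
v 3.637 3.194 -1.688
v 3.893 4.283 -2.118
v 3.107 2.617 -3.462
v 3.363 3.706 -3.892
v 4.246 2.987 -3.518
v 4.573 3.344 -2.421
v 2.427 3.556 -3.159
v 2.754 3.913 -2.062
v 3.743 4.486 -3.199
v 3.257 2.414 -2.381
v 3.129 2.885 -1.872
v 3.79 2.678 -2.003
v 3.522 4.561 -2.535
v 4.183 4.354 -2.665
v 3.812 3.789 -1.747
v 2.817 2.546 -2.915
v 3.478 2.339 -3.045
v 3.21 4.222 -3.577
v 3.871 4.015 -3.708
v 3.188 3.111 -3.833
v 4.39 3.593 -3.487
v 4.147 2.557 -3.078
v 3.707 2.689 -3.613
v 3.858 3.329 -3.866
v 4.583 3.802 -2.843
v 4.34 2.766 -2.434
v 4.212 3.237 -1.925
v 4.362 3.877 -2.178
v 4.569 3.116 -3.001
v 2.66 4.134 -3.146
v 2.417 3.098 -2.737
v 2.638 3.023 -3.402
v 2.788 3.663 -3.655
v 2.853 4.343 -2.502
v 2.61 3.307 -2.093
v 3.142 3.571 -1.714
v 3.293 4.211 -1.967
v 2.431 3.784 -2.579
v -1.872 2.256 -2.555
v -0.242 2.213 -1.866
v -2.063 3.45 -2.026
v -0.434 3.407 -1.337
v -1.466 2.733 -3.483
v 0.163 2.69 -2.794
v -1.658 3.927 -2.954
v -0.028 3.884 -2.265
f 2 1 5
f 2 5 3
f 3 5 6
f 3 6 4
f 5 1 7
f 5 7 6
f 6 7 8
f 6 8 4
f 7 1 9
f 7 9 8
f 8 9 10
f 8 10 4
f 9 1 11
f 9 11 10
f 10 11 12
f 10 12 4
f 11 1 13
f 11 13 12
f 12 13 14
f 12 14 4
f 13 1 15
f 13 15 14
f 14 15 16
f 14 16 4
f 15 1 17
f 15 17 16
f 16 17 18
f 16 18 4
f 17 1 2
f 17 2 18
f 18 2 3
f 18 3 4
f 19 56 35
f 56 30 59
f 35 59 24
f 56 59 35
f 19 35 31
f 35 24 36
f 31 36 20
f 35 36 31
f 19 31 40
f 31 20 41
f 40 41 26
f 31 41 40
f 19 40 52
f 40 26 55
f 52 55 29
f 40 55 52
f 19 52 56
f 52 29 60
f 56 60 30
f 52 60 56
f 20 36 47
f 36 24 50
f 47 50 28
f 36 50 47
f 24 59 37
f 59 30 58
f 37 58 23
f 59 58 37
f 30 60 57
f 60 29 53
f 57 53 21
f 60 53 57
f 29 55 54
f 55 26 42
f 54 42 25
f 55 42 54
f 26 41 46
f 41 20 43
f 46 43 27
f 41 43 46
f 22 48 34
f 48 28 49
f 34 49 23
f 48 49 34
f 22 34 32
f 34 23 33
f 32 33 21
f 34 33 32
f 22 32 39
f 32 21 38
f 39 38 25
f 32 38 39
f 22 39 44
f 39 25 45
f 44 45 27
f 39 45 44
f 22 44 48
f 44 27 51
f 48 51 28
f 44 51 48
f 23 49 37
f 49 28 50
f 37 50 24
f 49 50 37
f 21 33 57
f 33 23 58
f 57 58 30
f 33 58 57
f 25 38 54
f 38 21 53
f 54 53 29
f 38 53 54
f 27 45 46
f 45 25 42
f 46 42 26
f 45 42 46
f 28 51 47
f 51 27 43
f 47 43 20
f 51 43 47
f 62 64 61
f 65 62 61
f 61 64 63
f 63 65 61
f 62 68 64
f 66 62 65
f 66 68 62
f 64 68 63
f 67 65 63
f 63 68 67
f 67 66 65
f 68 66 67



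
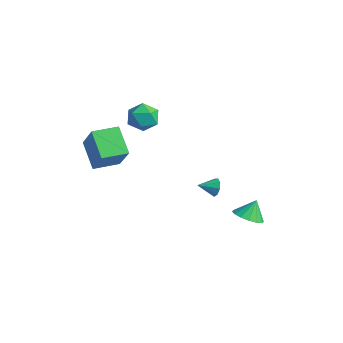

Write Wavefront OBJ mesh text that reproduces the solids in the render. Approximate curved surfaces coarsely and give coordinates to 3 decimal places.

v -1.538 2.764 -2.581
v -1.265 2.483 -3.022
v -1.902 1.876 -2.239
v -1.021 2.507 -2.701
v -1.019 2.651 -2.324
v -1.26 2.849 -2.068
v -1.631 3.007 -2.052
v -1.958 3.052 -2.283
v -2.089 2.962 -2.654
v -1.962 2.78 -2.991
v -1.636 2.591 -3.137
v -4.941 -3.069 1.397
v -3.749 -3.308 3.011
v -4.617 -1.656 1.367
v -3.425 -1.895 2.981
v -3.575 -3.405 0.339
v -2.383 -3.644 1.953
v -3.251 -1.992 0.309
v -2.059 -2.231 1.923
v -2.428 -0.466 3.388
v -1.641 -0.8 3.714
v -3.179 -1.46 4.186
v -2.392 -1.794 4.512
v -2.674 -0.96 4.761
v -2.209 -0.346 4.268
v -2.611 -1.914 3.632
v -2.146 -1.3 3.139
v -1.754 -1.695 3.864
v -1.793 -1.105 4.563
v -3.027 -1.155 3.337
v -3.066 -0.565 4.036
v 2.55 1.67 -1.792
v 3.387 1.572 -1.678
v 2.49 2.25 -0.848
v 3.346 1.944 -1.91
v 3.092 2.243 -2.11
v 2.693 2.388 -2.224
v 2.255 2.34 -2.223
v 1.897 2.113 -2.107
v 1.714 1.767 -1.906
v 1.754 1.395 -1.674
v 2.009 1.097 -1.474
v 2.408 0.952 -1.36
v 2.845 0.999 -1.361
v 3.204 1.226 -1.478
f 2 1 4
f 2 4 3
f 4 1 5
f 4 5 3
f 5 1 6
f 5 6 3
f 6 1 7
f 6 7 3
f 7 1 8
f 7 8 3
f 8 1 9
f 8 9 3
f 9 1 10
f 9 10 3
f 10 1 11
f 10 11 3
f 11 1 2
f 11 2 3
f 13 15 12
f 16 13 12
f 12 15 14
f 14 16 12
f 13 19 15
f 17 13 16
f 17 19 13
f 15 19 14
f 18 16 14
f 14 19 18
f 18 17 16
f 19 17 18
f 20 31 25
f 20 25 21
f 20 21 27
f 20 27 30
f 20 30 31
f 21 25 29
f 25 31 24
f 31 30 22
f 30 27 26
f 27 21 28
f 23 29 24
f 23 24 22
f 23 22 26
f 23 26 28
f 23 28 29
f 24 29 25
f 22 24 31
f 26 22 30
f 28 26 27
f 29 28 21
f 33 32 35
f 33 35 34
f 35 32 36
f 35 36 34
f 36 32 37
f 36 37 34
f 37 32 38
f 37 38 34
f 38 32 39
f 38 39 34
f 39 32 40
f 39 40 34
f 40 32 41
f 40 41 34
f 41 32 42
f 41 42 34
f 42 32 43
f 42 43 34
f 43 32 44
f 43 44 34
f 44 32 45
f 44 45 34
f 45 32 33
f 45 33 34



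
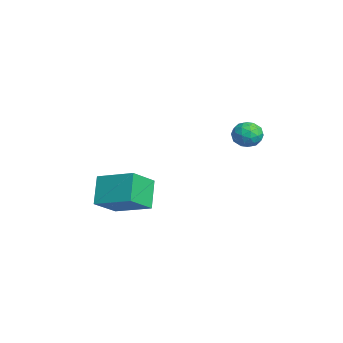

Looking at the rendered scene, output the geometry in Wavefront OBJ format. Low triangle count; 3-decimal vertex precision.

v -1.242 3.036 3.405
v -0.585 3.044 3.896
v -1.315 1.716 3.524
v -0.658 1.724 4.015
v -1.368 2.042 4.275
v -1.323 2.857 4.201
v -0.577 1.903 3.219
v -0.532 2.718 3.145
v -0.174 2.344 3.781
v -0.663 2.43 4.434
v -1.237 2.33 2.986
v -1.726 2.416 3.639
v -0.907 3.156 3.64
v -0.993 1.604 3.78
v -1.41 1.791 3.933
v -1.024 1.796 4.222
v -1.341 3.046 3.819
v -0.955 3.051 4.108
v -1.415 2.462 4.331
v -0.945 1.709 3.312
v -0.559 1.714 3.601
v -0.876 2.964 3.198
v -0.49 2.969 3.487
v -0.485 2.298 3.089
v -0.28 2.749 3.861
v -0.322 1.973 3.931
v -0.274 2.078 3.463
v -0.248 2.557 3.42
v -0.567 2.8 4.244
v -0.61 2.024 4.315
v -1.027 2.211 4.467
v -1.001 2.69 4.424
v -0.325 2.388 4.177
v -1.29 2.736 3.105
v -1.333 1.96 3.176
v -0.899 2.07 2.996
v -0.873 2.549 2.953
v -1.578 2.787 3.489
v -1.62 2.011 3.559
v -1.652 2.203 4
v -1.626 2.682 3.957
v -1.575 2.372 3.243
v -2.713 -3.711 -1.738
v -1.798 -4.876 -0.731
v -3.798 -3.397 -0.389
v -2.884 -4.561 0.618
v -1.436 -2.139 -1.078
v -0.522 -3.303 -0.071
v -2.522 -1.824 0.271
v -1.607 -2.989 1.278
f 1 38 17
f 38 12 41
f 17 41 6
f 38 41 17
f 1 17 13
f 17 6 18
f 13 18 2
f 17 18 13
f 1 13 22
f 13 2 23
f 22 23 8
f 13 23 22
f 1 22 34
f 22 8 37
f 34 37 11
f 22 37 34
f 1 34 38
f 34 11 42
f 38 42 12
f 34 42 38
f 2 18 29
f 18 6 32
f 29 32 10
f 18 32 29
f 6 41 19
f 41 12 40
f 19 40 5
f 41 40 19
f 12 42 39
f 42 11 35
f 39 35 3
f 42 35 39
f 11 37 36
f 37 8 24
f 36 24 7
f 37 24 36
f 8 23 28
f 23 2 25
f 28 25 9
f 23 25 28
f 4 30 16
f 30 10 31
f 16 31 5
f 30 31 16
f 4 16 14
f 16 5 15
f 14 15 3
f 16 15 14
f 4 14 21
f 14 3 20
f 21 20 7
f 14 20 21
f 4 21 26
f 21 7 27
f 26 27 9
f 21 27 26
f 4 26 30
f 26 9 33
f 30 33 10
f 26 33 30
f 5 31 19
f 31 10 32
f 19 32 6
f 31 32 19
f 3 15 39
f 15 5 40
f 39 40 12
f 15 40 39
f 7 20 36
f 20 3 35
f 36 35 11
f 20 35 36
f 9 27 28
f 27 7 24
f 28 24 8
f 27 24 28
f 10 33 29
f 33 9 25
f 29 25 2
f 33 25 29
f 44 46 43
f 47 44 43
f 43 46 45
f 45 47 43
f 44 50 46
f 48 44 47
f 48 50 44
f 46 50 45
f 49 47 45
f 45 50 49
f 49 48 47
f 50 48 49



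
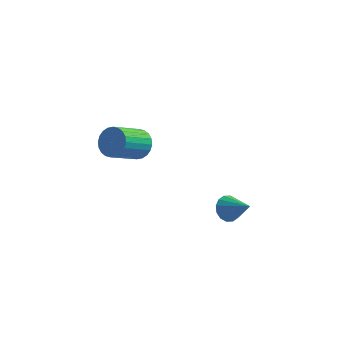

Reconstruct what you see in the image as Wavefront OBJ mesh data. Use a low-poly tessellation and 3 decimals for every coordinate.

v 2.88 -1.006 1.17
v 3.178 -1.379 0.592
v 4.02 -1.674 2.19
v 3.368 -1.04 0.601
v 3.427 -0.692 0.764
v 3.339 -0.429 1.034
v 3.128 -0.319 1.342
v 2.851 -0.394 1.603
v 2.581 -0.633 1.748
v 2.392 -0.971 1.738
v 2.333 -1.319 1.576
v 2.42 -1.583 1.305
v 2.631 -1.692 0.998
v 2.909 -1.617 0.737
v -2.307 2.49 2.102
v -1.537 2.209 2.451
v -2.524 0.889 3.566
v -3.293 1.17 3.218
v -1.624 2.462 2.673
v -2.611 1.142 3.788
v -1.815 2.718 2.808
v -2.801 1.398 3.923
v -2.08 2.94 2.836
v -3.067 1.62 3.951
v -2.38 3.094 2.752
v -3.367 1.774 3.867
v -2.669 3.155 2.569
v -3.656 1.835 3.685
v -2.903 3.116 2.315
v -3.889 1.796 3.431
v -3.046 2.981 2.029
v -4.032 1.66 3.145
v -3.076 2.771 1.754
v -4.063 1.451 2.869
v -2.989 2.518 1.532
v -3.976 1.198 2.647
v -2.799 2.262 1.397
v -3.785 0.942 2.512
v -2.533 2.04 1.369
v -3.52 0.72 2.484
v -2.233 1.886 1.453
v -3.22 0.566 2.568
v -1.944 1.825 1.635
v -2.931 0.505 2.751
v -1.711 1.864 1.889
v -2.697 0.544 3.005
v -1.568 2 2.175
v -2.554 0.679 3.291
f 2 1 4
f 2 4 3
f 4 1 5
f 4 5 3
f 5 1 6
f 5 6 3
f 6 1 7
f 6 7 3
f 7 1 8
f 7 8 3
f 8 1 9
f 8 9 3
f 9 1 10
f 9 10 3
f 10 1 11
f 10 11 3
f 11 1 12
f 11 12 3
f 12 1 13
f 12 13 3
f 13 1 14
f 13 14 3
f 14 1 2
f 14 2 3
f 16 15 19
f 16 19 17
f 17 19 20
f 17 20 18
f 19 15 21
f 19 21 20
f 20 21 22
f 20 22 18
f 21 15 23
f 21 23 22
f 22 23 24
f 22 24 18
f 23 15 25
f 23 25 24
f 24 25 26
f 24 26 18
f 25 15 27
f 25 27 26
f 26 27 28
f 26 28 18
f 27 15 29
f 27 29 28
f 28 29 30
f 28 30 18
f 29 15 31
f 29 31 30
f 30 31 32
f 30 32 18
f 31 15 33
f 31 33 32
f 32 33 34
f 32 34 18
f 33 15 35
f 33 35 34
f 34 35 36
f 34 36 18
f 35 15 37
f 35 37 36
f 36 37 38
f 36 38 18
f 37 15 39
f 37 39 38
f 38 39 40
f 38 40 18
f 39 15 41
f 39 41 40
f 40 41 42
f 40 42 18
f 41 15 43
f 41 43 42
f 42 43 44
f 42 44 18
f 43 15 45
f 43 45 44
f 44 45 46
f 44 46 18
f 45 15 47
f 45 47 46
f 46 47 48
f 46 48 18
f 47 15 16
f 47 16 48
f 48 16 17
f 48 17 18



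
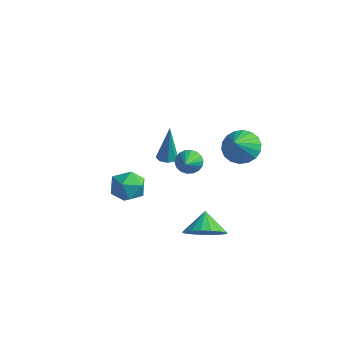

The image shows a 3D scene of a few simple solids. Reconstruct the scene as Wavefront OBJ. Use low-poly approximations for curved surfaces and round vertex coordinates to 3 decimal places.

v -1.429 1.929 -2.14
v -1.06 1.51 -2.108
v -1.391 2.131 0.02
v -0.871 1.893 -2.147
v -1.009 2.297 -2.182
v -1.394 2.486 -2.193
v -1.799 2.348 -2.173
v -1.988 1.966 -2.133
v -1.85 1.562 -2.098
v -1.465 1.373 -2.088
v 3.628 -1.752 -2.826
v 4.603 -1.406 -2.515
v 3.092 -0.988 -1.994
v 4.489 -1.1 -2.869
v 4.204 -0.924 -3.214
v 3.806 -0.912 -3.482
v 3.372 -1.066 -3.62
v 2.989 -1.355 -3.601
v 2.732 -1.724 -3.429
v 2.653 -2.097 -3.137
v 2.768 -2.403 -2.784
v 3.052 -2.579 -2.439
v 3.451 -2.591 -2.171
v 3.885 -2.437 -2.032
v 4.268 -2.148 -2.051
v 4.524 -1.779 -2.223
v 3.504 -2.873 3.137
v 4.104 -2.656 2.967
v 4.396 -4.367 4.383
v 4.041 -2.496 3.205
v 3.871 -2.41 3.429
v 3.629 -2.416 3.595
v 3.363 -2.512 3.671
v 3.124 -2.68 3.641
v 2.96 -2.887 3.511
v 2.904 -3.09 3.307
v 2.967 -3.251 3.069
v 3.136 -3.337 2.845
v 3.378 -3.331 2.678
v 3.645 -3.235 2.603
v 3.884 -3.067 2.633
v 4.048 -2.86 2.763
v 0.425 -2.277 -0.045
v 0.808 -2.863 -0.728
v -0.628 -3.397 0.328
v -0.245 -3.983 -0.355
v 0.267 -3.771 0.45
v 0.918 -3.079 0.22
v -0.738 -3.181 -0.62
v -0.087 -2.489 -0.85
v 0.089 -3.422 -1.083
v 0.71 -3.787 -0.422
v -0.53 -2.473 0.022
v 0.091 -2.838 0.683
v 3.551 1.243 1.554
v 4.364 1.736 1.828
v 3.769 0.317 2.566
v 4.049 1.925 2.07
v 3.635 1.98 2.21
v 3.204 1.889 2.219
v 2.841 1.67 2.097
v 2.62 1.366 1.867
v 2.582 1.038 1.575
v 2.737 0.751 1.279
v 3.052 0.561 1.037
v 3.467 0.507 0.898
v 3.898 0.598 0.888
v 4.26 0.817 1.01
v 4.482 1.12 1.24
v 4.519 1.448 1.532
f 2 1 4
f 2 4 3
f 4 1 5
f 4 5 3
f 5 1 6
f 5 6 3
f 6 1 7
f 6 7 3
f 7 1 8
f 7 8 3
f 8 1 9
f 8 9 3
f 9 1 10
f 9 10 3
f 10 1 2
f 10 2 3
f 12 11 14
f 12 14 13
f 14 11 15
f 14 15 13
f 15 11 16
f 15 16 13
f 16 11 17
f 16 17 13
f 17 11 18
f 17 18 13
f 18 11 19
f 18 19 13
f 19 11 20
f 19 20 13
f 20 11 21
f 20 21 13
f 21 11 22
f 21 22 13
f 22 11 23
f 22 23 13
f 23 11 24
f 23 24 13
f 24 11 25
f 24 25 13
f 25 11 26
f 25 26 13
f 26 11 12
f 26 12 13
f 28 27 30
f 28 30 29
f 30 27 31
f 30 31 29
f 31 27 32
f 31 32 29
f 32 27 33
f 32 33 29
f 33 27 34
f 33 34 29
f 34 27 35
f 34 35 29
f 35 27 36
f 35 36 29
f 36 27 37
f 36 37 29
f 37 27 38
f 37 38 29
f 38 27 39
f 38 39 29
f 39 27 40
f 39 40 29
f 40 27 41
f 40 41 29
f 41 27 42
f 41 42 29
f 42 27 28
f 42 28 29
f 43 54 48
f 43 48 44
f 43 44 50
f 43 50 53
f 43 53 54
f 44 48 52
f 48 54 47
f 54 53 45
f 53 50 49
f 50 44 51
f 46 52 47
f 46 47 45
f 46 45 49
f 46 49 51
f 46 51 52
f 47 52 48
f 45 47 54
f 49 45 53
f 51 49 50
f 52 51 44
f 56 55 58
f 56 58 57
f 58 55 59
f 58 59 57
f 59 55 60
f 59 60 57
f 60 55 61
f 60 61 57
f 61 55 62
f 61 62 57
f 62 55 63
f 62 63 57
f 63 55 64
f 63 64 57
f 64 55 65
f 64 65 57
f 65 55 66
f 65 66 57
f 66 55 67
f 66 67 57
f 67 55 68
f 67 68 57
f 68 55 69
f 68 69 57
f 69 55 70
f 69 70 57
f 70 55 56
f 70 56 57



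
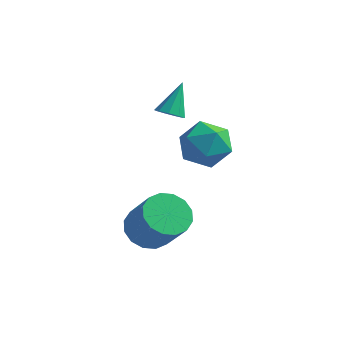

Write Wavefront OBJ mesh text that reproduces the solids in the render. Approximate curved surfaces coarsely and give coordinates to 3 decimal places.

v 0.216 1.76 1.154
v 1.05 1.502 0.607
v 0.19 0.238 1.833
v 1.024 -0.02 1.286
v 1.101 0.667 2.049
v 1.117 1.608 1.63
v 0.123 0.132 0.81
v 0.139 1.073 0.391
v 0.992 0.496 0.394
v 1.597 0.827 1.16
v -0.357 0.913 1.28
v 0.248 1.244 2.046
v -0.029 -2.329 -1.051
v 0.673 -2.422 -1.573
v 1.591 -2.904 -0.251
v 0.889 -2.811 0.271
v 0.691 -1.991 -1.428
v 1.609 -2.473 -0.106
v 0.515 -1.65 -1.182
v 1.434 -2.132 0.14
v 0.194 -1.491 -0.9
v 1.112 -1.973 0.421
v -0.187 -1.557 -0.66
v 0.731 -2.039 0.662
v -0.526 -1.829 -0.524
v 0.393 -2.311 0.798
v -0.731 -2.236 -0.529
v 0.187 -2.718 0.793
v -0.749 -2.667 -0.674
v 0.169 -3.149 0.648
v -0.574 -3.008 -0.92
v 0.345 -3.49 0.402
v -0.252 -3.167 -1.201
v 0.666 -3.649 0.12
v 0.129 -3.101 -1.442
v 1.047 -3.583 -0.12
v 0.467 -2.829 -1.578
v 1.386 -3.311 -0.256
v -0.4 0.205 2.846
v 0.047 -0.046 3.016
v -0.32 1.075 3.914
v 0.136 0.229 2.786
v -0.026 0.492 2.584
v -0.363 0.621 2.504
v -0.717 0.555 2.584
v -0.923 0.326 2.787
v -0.885 0.039 3.018
v -0.62 -0.169 3.168
v -0.252 -0.203 3.167
f 1 12 6
f 1 6 2
f 1 2 8
f 1 8 11
f 1 11 12
f 2 6 10
f 6 12 5
f 12 11 3
f 11 8 7
f 8 2 9
f 4 10 5
f 4 5 3
f 4 3 7
f 4 7 9
f 4 9 10
f 5 10 6
f 3 5 12
f 7 3 11
f 9 7 8
f 10 9 2
f 14 13 17
f 14 17 15
f 15 17 18
f 15 18 16
f 17 13 19
f 17 19 18
f 18 19 20
f 18 20 16
f 19 13 21
f 19 21 20
f 20 21 22
f 20 22 16
f 21 13 23
f 21 23 22
f 22 23 24
f 22 24 16
f 23 13 25
f 23 25 24
f 24 25 26
f 24 26 16
f 25 13 27
f 25 27 26
f 26 27 28
f 26 28 16
f 27 13 29
f 27 29 28
f 28 29 30
f 28 30 16
f 29 13 31
f 29 31 30
f 30 31 32
f 30 32 16
f 31 13 33
f 31 33 32
f 32 33 34
f 32 34 16
f 33 13 35
f 33 35 34
f 34 35 36
f 34 36 16
f 35 13 37
f 35 37 36
f 36 37 38
f 36 38 16
f 37 13 14
f 37 14 38
f 38 14 15
f 38 15 16
f 40 39 42
f 40 42 41
f 42 39 43
f 42 43 41
f 43 39 44
f 43 44 41
f 44 39 45
f 44 45 41
f 45 39 46
f 45 46 41
f 46 39 47
f 46 47 41
f 47 39 48
f 47 48 41
f 48 39 49
f 48 49 41
f 49 39 40
f 49 40 41



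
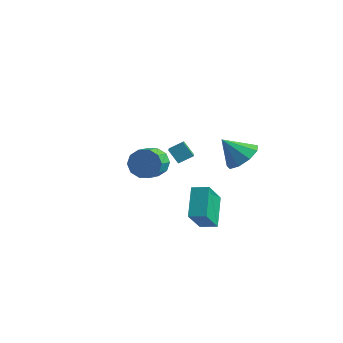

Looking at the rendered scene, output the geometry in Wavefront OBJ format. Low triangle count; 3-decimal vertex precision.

v 3.512 -1.65 -1.773
v 2.716 -0.403 -0.549
v 3.258 -0.387 -3.224
v 2.462 0.86 -2
v 4.358 -1.28 -1.6
v 3.562 -0.033 -0.376
v 4.104 -0.017 -3.051
v 3.308 1.23 -1.827
v 1.818 -2.315 1.787
v 2.319 -2.475 1.057
v 2.622 -3.466 1.482
v 2.122 -3.305 2.213
v 2.639 -2.216 1.431
v 2.942 -3.207 1.856
v 2.646 -1.995 1.941
v 2.949 -2.986 2.367
v 2.336 -1.896 2.393
v 2.639 -2.887 2.818
v 1.829 -1.957 2.613
v 2.132 -2.948 3.038
v 1.318 -2.154 2.518
v 1.621 -3.145 2.943
v 0.998 -2.413 2.144
v 1.301 -3.404 2.569
v 0.991 -2.634 1.633
v 1.294 -3.625 2.059
v 1.301 -2.733 1.182
v 1.604 -3.724 1.607
v 1.808 -2.672 0.962
v 2.111 -3.663 1.387
v -2.376 4.069 -1.43
v -1.7 3.206 -0.968
v -1.861 4.713 -0.978
v -1.185 3.85 -0.516
v -1.755 4.13 -2.224
v -1.079 3.267 -1.762
v -1.24 4.774 -1.772
v -0.564 3.911 -1.31
v 3.442 2.855 0.504
v 4.29 2.324 0.855
v 2.558 2.245 1.716
v 4.262 2.98 1.164
v 3.85 3.577 1.164
v 3.248 3.836 0.855
v 2.736 3.636 0.381
v 2.555 3.07 -0.035
v 2.789 2.404 -0.199
v 3.328 1.949 -0.035
v 3.921 1.917 0.382
f 2 4 1
f 5 2 1
f 1 4 3
f 3 5 1
f 2 8 4
f 6 2 5
f 6 8 2
f 4 8 3
f 7 5 3
f 3 8 7
f 7 6 5
f 8 6 7
f 10 9 13
f 10 13 11
f 11 13 14
f 11 14 12
f 13 9 15
f 13 15 14
f 14 15 16
f 14 16 12
f 15 9 17
f 15 17 16
f 16 17 18
f 16 18 12
f 17 9 19
f 17 19 18
f 18 19 20
f 18 20 12
f 19 9 21
f 19 21 20
f 20 21 22
f 20 22 12
f 21 9 23
f 21 23 22
f 22 23 24
f 22 24 12
f 23 9 25
f 23 25 24
f 24 25 26
f 24 26 12
f 25 9 27
f 25 27 26
f 26 27 28
f 26 28 12
f 27 9 29
f 27 29 28
f 28 29 30
f 28 30 12
f 29 9 10
f 29 10 30
f 30 10 11
f 30 11 12
f 32 34 31
f 35 32 31
f 31 34 33
f 33 35 31
f 32 38 34
f 36 32 35
f 36 38 32
f 34 38 33
f 37 35 33
f 33 38 37
f 37 36 35
f 38 36 37
f 40 39 42
f 40 42 41
f 42 39 43
f 42 43 41
f 43 39 44
f 43 44 41
f 44 39 45
f 44 45 41
f 45 39 46
f 45 46 41
f 46 39 47
f 46 47 41
f 47 39 48
f 47 48 41
f 48 39 49
f 48 49 41
f 49 39 40
f 49 40 41



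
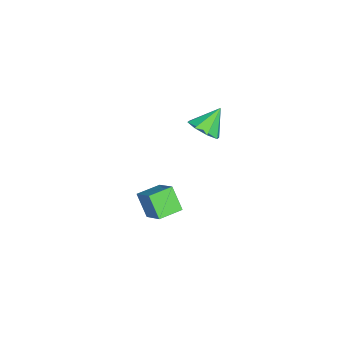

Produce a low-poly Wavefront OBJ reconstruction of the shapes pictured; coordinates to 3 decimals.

v -1.454 -1.8 -2.907
v -0.55 -1.058 -2.033
v -0.889 -1.235 -3.97
v 0.014 -0.493 -3.096
v -0.654 -2.707 -2.964
v 0.249 -1.965 -2.09
v -0.09 -2.142 -4.027
v 0.814 -1.4 -3.153
v -0.478 0.33 2.38
v -0.002 1.014 2.278
v -1.182 0.97 3.38
v -0.525 1.021 1.905
v -1.022 0.624 1.81
v -1.2 0.054 2.049
v -0.955 -0.354 2.482
v -0.431 -0.361 2.855
v 0.065 0.037 2.949
v 0.243 0.606 2.71
f 2 4 1
f 5 2 1
f 1 4 3
f 3 5 1
f 2 8 4
f 6 2 5
f 6 8 2
f 4 8 3
f 7 5 3
f 3 8 7
f 7 6 5
f 8 6 7
f 10 9 12
f 10 12 11
f 12 9 13
f 12 13 11
f 13 9 14
f 13 14 11
f 14 9 15
f 14 15 11
f 15 9 16
f 15 16 11
f 16 9 17
f 16 17 11
f 17 9 18
f 17 18 11
f 18 9 10
f 18 10 11



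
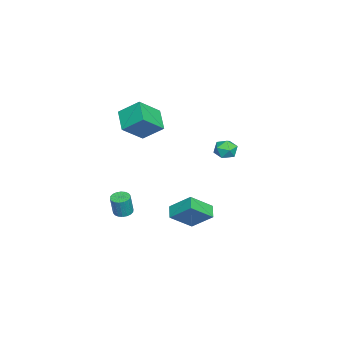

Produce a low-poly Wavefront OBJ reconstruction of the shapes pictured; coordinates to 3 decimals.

v 1.357 -3.838 4.179
v 1.392 -2.478 5.231
v 0.171 -2.826 2.91
v 0.207 -1.466 3.962
v 2.713 -3.254 3.378
v 2.749 -1.894 4.43
v 1.528 -2.242 2.109
v 1.563 -0.882 3.161
v 1.955 3.579 1.974
v 2.372 3.862 2.621
v 2.628 2.438 2.039
v 3.045 2.721 2.686
v 2.246 2.548 2.757
v 1.83 3.254 2.716
v 3.17 3.046 1.944
v 2.754 3.752 1.903
v 3.123 3.533 2.602
v 2.552 3.225 3.105
v 2.448 3.075 1.555
v 1.877 2.767 2.058
v 2.787 -3.208 -3.842
v 3.252 -3.628 -3.971
v 3.559 -3.732 -2.527
v 3.093 -3.312 -2.398
v 3.388 -3.378 -3.982
v 3.694 -3.481 -2.538
v 3.404 -3.094 -3.965
v 3.711 -3.198 -2.521
v 3.298 -2.833 -3.924
v 3.605 -2.936 -2.48
v 3.091 -2.646 -3.866
v 3.398 -2.75 -2.422
v 2.824 -2.57 -3.804
v 3.131 -2.674 -2.36
v 2.549 -2.621 -3.749
v 2.856 -2.725 -2.305
v 2.321 -2.788 -3.713
v 2.628 -2.892 -2.269
v 2.186 -3.039 -3.702
v 2.492 -3.142 -2.258
v 2.169 -3.322 -3.719
v 2.476 -3.426 -2.275
v 2.275 -3.584 -3.76
v 2.582 -3.687 -2.316
v 2.482 -3.77 -3.818
v 2.789 -3.874 -2.374
v 2.749 -3.846 -3.88
v 3.056 -3.95 -2.436
v 3.024 -3.795 -3.935
v 3.331 -3.899 -2.491
v 2.113 -0.434 -3.428
v 2.382 0.971 -2.224
v 1.184 0.766 -4.621
v 1.454 2.171 -3.417
v 2.986 -0.211 -3.883
v 3.256 1.194 -2.679
v 2.058 0.989 -5.076
v 2.327 2.394 -3.872
f 2 4 1
f 5 2 1
f 1 4 3
f 3 5 1
f 2 8 4
f 6 2 5
f 6 8 2
f 4 8 3
f 7 5 3
f 3 8 7
f 7 6 5
f 8 6 7
f 9 20 14
f 9 14 10
f 9 10 16
f 9 16 19
f 9 19 20
f 10 14 18
f 14 20 13
f 20 19 11
f 19 16 15
f 16 10 17
f 12 18 13
f 12 13 11
f 12 11 15
f 12 15 17
f 12 17 18
f 13 18 14
f 11 13 20
f 15 11 19
f 17 15 16
f 18 17 10
f 22 21 25
f 22 25 23
f 23 25 26
f 23 26 24
f 25 21 27
f 25 27 26
f 26 27 28
f 26 28 24
f 27 21 29
f 27 29 28
f 28 29 30
f 28 30 24
f 29 21 31
f 29 31 30
f 30 31 32
f 30 32 24
f 31 21 33
f 31 33 32
f 32 33 34
f 32 34 24
f 33 21 35
f 33 35 34
f 34 35 36
f 34 36 24
f 35 21 37
f 35 37 36
f 36 37 38
f 36 38 24
f 37 21 39
f 37 39 38
f 38 39 40
f 38 40 24
f 39 21 41
f 39 41 40
f 40 41 42
f 40 42 24
f 41 21 43
f 41 43 42
f 42 43 44
f 42 44 24
f 43 21 45
f 43 45 44
f 44 45 46
f 44 46 24
f 45 21 47
f 45 47 46
f 46 47 48
f 46 48 24
f 47 21 49
f 47 49 48
f 48 49 50
f 48 50 24
f 49 21 22
f 49 22 50
f 50 22 23
f 50 23 24
f 52 54 51
f 55 52 51
f 51 54 53
f 53 55 51
f 52 58 54
f 56 52 55
f 56 58 52
f 54 58 53
f 57 55 53
f 53 58 57
f 57 56 55
f 58 56 57



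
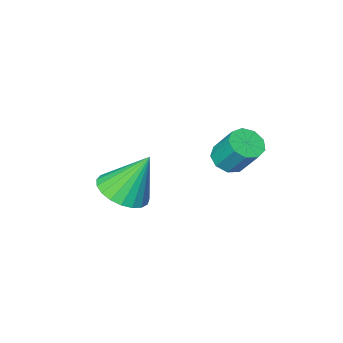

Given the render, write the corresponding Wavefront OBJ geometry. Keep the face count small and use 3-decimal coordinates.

v -1.254 -0.45 -1.351
v -0.721 -0.282 -1.383
v -0.873 0.378 -0.442
v -1.406 0.21 -0.409
v -0.946 -0.046 -1.585
v -1.097 0.615 -0.643
v -1.315 0.001 -1.677
v -1.466 0.661 -0.735
v -1.655 -0.163 -1.616
v -1.807 0.497 -0.675
v -1.808 -0.462 -1.432
v -1.96 0.198 -0.49
v -1.702 -0.755 -1.209
v -1.853 -0.095 -0.267
v -1.387 -0.905 -1.053
v -1.538 -0.245 -0.111
v -1.009 -0.843 -1.036
v -1.16 -0.183 -0.094
v -0.746 -0.597 -1.167
v -0.897 0.064 -0.225
v 0.535 -3.197 -3.728
v 1.324 -3.034 -3.428
v -0.115 -2.763 -2.252
v 1.229 -2.717 -3.563
v 1.014 -2.483 -3.727
v 0.716 -2.372 -3.89
v 0.387 -2.404 -4.026
v 0.083 -2.573 -4.11
v -0.143 -2.849 -4.128
v -0.251 -3.186 -4.077
v -0.224 -3.525 -3.966
v -0.065 -3.807 -3.813
v 0.197 -3.983 -3.646
v 0.518 -4.024 -3.493
v 0.841 -3.921 -3.381
v 1.112 -3.693 -3.328
v 1.283 -3.379 -3.345
f 2 1 5
f 2 5 3
f 3 5 6
f 3 6 4
f 5 1 7
f 5 7 6
f 6 7 8
f 6 8 4
f 7 1 9
f 7 9 8
f 8 9 10
f 8 10 4
f 9 1 11
f 9 11 10
f 10 11 12
f 10 12 4
f 11 1 13
f 11 13 12
f 12 13 14
f 12 14 4
f 13 1 15
f 13 15 14
f 14 15 16
f 14 16 4
f 15 1 17
f 15 17 16
f 16 17 18
f 16 18 4
f 17 1 19
f 17 19 18
f 18 19 20
f 18 20 4
f 19 1 2
f 19 2 20
f 20 2 3
f 20 3 4
f 22 21 24
f 22 24 23
f 24 21 25
f 24 25 23
f 25 21 26
f 25 26 23
f 26 21 27
f 26 27 23
f 27 21 28
f 27 28 23
f 28 21 29
f 28 29 23
f 29 21 30
f 29 30 23
f 30 21 31
f 30 31 23
f 31 21 32
f 31 32 23
f 32 21 33
f 32 33 23
f 33 21 34
f 33 34 23
f 34 21 35
f 34 35 23
f 35 21 36
f 35 36 23
f 36 21 37
f 36 37 23
f 37 21 22
f 37 22 23



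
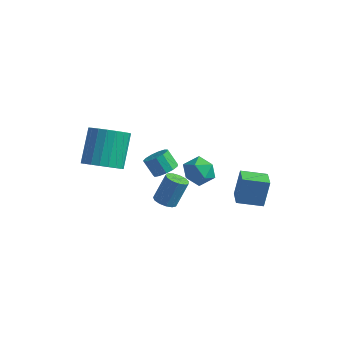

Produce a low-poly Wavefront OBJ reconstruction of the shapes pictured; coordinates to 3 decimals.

v 1.622 -2.781 -1.548
v 1.999 -3.275 -1.396
v 2.314 -2.594 0.04
v 1.938 -2.099 -0.112
v 2.211 -3.032 -1.557
v 2.526 -2.351 -0.122
v 2.236 -2.71 -1.716
v 2.551 -2.028 -0.281
v 2.066 -2.409 -1.821
v 2.381 -1.728 -0.386
v 1.755 -2.227 -1.84
v 2.07 -1.546 -0.404
v 1.403 -2.22 -1.765
v 1.718 -1.539 -0.33
v 1.12 -2.392 -1.622
v 1.435 -1.71 -0.186
v 0.996 -2.687 -1.455
v 1.311 -2.005 -0.019
v 1.072 -3.011 -1.317
v 1.387 -2.33 0.118
v 1.322 -3.263 -1.253
v 1.637 -2.581 0.183
v 1.668 -3.361 -1.282
v 1.983 -2.68 0.153
v 1.191 0.663 -1.192
v 1.876 0.531 -1.862
v 1.904 -0.371 -0.258
v 2.589 -0.503 -0.928
v 2.532 0.338 -0.454
v 2.091 0.977 -1.031
v 1.689 -0.817 -1.089
v 1.248 -0.178 -1.666
v 2.184 -0.384 -1.798
v 2.705 0.33 -1.406
v 1.075 -0.17 -0.714
v 1.596 0.544 -0.322
v -0.263 0.288 -2.12
v 0.126 0.863 -1.863
v -0.548 0.926 -0.984
v -0.937 0.352 -1.24
v -0.174 1.023 -2.105
v -0.848 1.086 -1.225
v -0.503 0.949 -2.351
v -1.177 1.012 -1.471
v -0.755 0.666 -2.524
v -1.429 0.729 -1.644
v -0.851 0.263 -2.568
v -1.525 0.326 -1.688
v -0.761 -0.132 -2.471
v -1.434 -0.069 -1.591
v -0.512 -0.394 -2.262
v -1.186 -0.331 -1.382
v -0.184 -0.439 -2.008
v -0.858 -0.376 -1.128
v 0.118 -0.253 -1.789
v -0.556 -0.19 -0.909
v 0.3 0.105 -1.676
v -0.374 0.168 -0.796
v 0.303 0.521 -1.704
v -0.371 0.584 -0.824
v -1.212 -4.155 0.961
v -0.464 -4.654 1.577
v -0.9 -3.283 3.215
v -1.648 -2.785 2.599
v -0.219 -4.332 1.373
v -0.655 -2.961 3.011
v -0.145 -3.98 1.098
v -0.581 -2.609 2.736
v -0.256 -3.658 0.799
v -0.692 -2.287 2.437
v -0.532 -3.422 0.528
v -0.968 -2.051 2.166
v -0.926 -3.313 0.332
v -1.362 -1.942 1.97
v -1.369 -3.349 0.244
v -1.805 -1.978 1.883
v -1.785 -3.525 0.281
v -2.221 -2.154 1.919
v -2.102 -3.81 0.435
v -2.538 -2.439 2.073
v -2.265 -4.155 0.68
v -2.701 -2.784 2.318
v -2.246 -4.5 0.974
v -2.682 -3.129 2.612
v -2.048 -4.785 1.265
v -2.484 -3.414 2.903
v -1.706 -4.961 1.504
v -2.142 -3.59 3.142
v -1.278 -4.998 1.649
v -1.714 -3.628 3.287
v -0.839 -4.89 1.675
v -1.275 -3.519 3.313
v 3.403 1.314 -3.868
v 3.471 1.804 -2.284
v 2.708 2.292 -4.141
v 2.777 2.782 -2.556
v 4.623 2.098 -4.164
v 4.692 2.588 -2.579
v 3.929 3.076 -4.436
v 3.997 3.566 -2.852
f 2 1 5
f 2 5 3
f 3 5 6
f 3 6 4
f 5 1 7
f 5 7 6
f 6 7 8
f 6 8 4
f 7 1 9
f 7 9 8
f 8 9 10
f 8 10 4
f 9 1 11
f 9 11 10
f 10 11 12
f 10 12 4
f 11 1 13
f 11 13 12
f 12 13 14
f 12 14 4
f 13 1 15
f 13 15 14
f 14 15 16
f 14 16 4
f 15 1 17
f 15 17 16
f 16 17 18
f 16 18 4
f 17 1 19
f 17 19 18
f 18 19 20
f 18 20 4
f 19 1 21
f 19 21 20
f 20 21 22
f 20 22 4
f 21 1 23
f 21 23 22
f 22 23 24
f 22 24 4
f 23 1 2
f 23 2 24
f 24 2 3
f 24 3 4
f 25 36 30
f 25 30 26
f 25 26 32
f 25 32 35
f 25 35 36
f 26 30 34
f 30 36 29
f 36 35 27
f 35 32 31
f 32 26 33
f 28 34 29
f 28 29 27
f 28 27 31
f 28 31 33
f 28 33 34
f 29 34 30
f 27 29 36
f 31 27 35
f 33 31 32
f 34 33 26
f 38 37 41
f 38 41 39
f 39 41 42
f 39 42 40
f 41 37 43
f 41 43 42
f 42 43 44
f 42 44 40
f 43 37 45
f 43 45 44
f 44 45 46
f 44 46 40
f 45 37 47
f 45 47 46
f 46 47 48
f 46 48 40
f 47 37 49
f 47 49 48
f 48 49 50
f 48 50 40
f 49 37 51
f 49 51 50
f 50 51 52
f 50 52 40
f 51 37 53
f 51 53 52
f 52 53 54
f 52 54 40
f 53 37 55
f 53 55 54
f 54 55 56
f 54 56 40
f 55 37 57
f 55 57 56
f 56 57 58
f 56 58 40
f 57 37 59
f 57 59 58
f 58 59 60
f 58 60 40
f 59 37 38
f 59 38 60
f 60 38 39
f 60 39 40
f 62 61 65
f 62 65 63
f 63 65 66
f 63 66 64
f 65 61 67
f 65 67 66
f 66 67 68
f 66 68 64
f 67 61 69
f 67 69 68
f 68 69 70
f 68 70 64
f 69 61 71
f 69 71 70
f 70 71 72
f 70 72 64
f 71 61 73
f 71 73 72
f 72 73 74
f 72 74 64
f 73 61 75
f 73 75 74
f 74 75 76
f 74 76 64
f 75 61 77
f 75 77 76
f 76 77 78
f 76 78 64
f 77 61 79
f 77 79 78
f 78 79 80
f 78 80 64
f 79 61 81
f 79 81 80
f 80 81 82
f 80 82 64
f 81 61 83
f 81 83 82
f 82 83 84
f 82 84 64
f 83 61 85
f 83 85 84
f 84 85 86
f 84 86 64
f 85 61 87
f 85 87 86
f 86 87 88
f 86 88 64
f 87 61 89
f 87 89 88
f 88 89 90
f 88 90 64
f 89 61 91
f 89 91 90
f 90 91 92
f 90 92 64
f 91 61 62
f 91 62 92
f 92 62 63
f 92 63 64
f 94 96 93
f 97 94 93
f 93 96 95
f 95 97 93
f 94 100 96
f 98 94 97
f 98 100 94
f 96 100 95
f 99 97 95
f 95 100 99
f 99 98 97
f 100 98 99



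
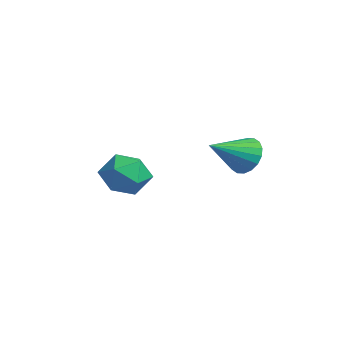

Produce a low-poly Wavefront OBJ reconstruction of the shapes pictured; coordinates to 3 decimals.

v -2.055 1.271 0.501
v -1.059 1.593 0.942
v -1.821 -0.413 1.198
v -0.825 -0.091 1.639
v -1.793 0.329 2.057
v -1.938 1.37 1.626
v -0.942 -0.19 0.514
v -1.087 0.851 0.083
v -0.371 0.689 0.95
v -0.897 1.01 1.904
v -1.983 0.17 0.236
v -2.509 0.491 1.19
v 2.941 3.685 3.075
v 3.217 4.116 3.803
v 3.259 2.075 3.905
v 2.829 4.072 3.868
v 2.463 3.952 3.776
v 2.191 3.78 3.545
v 2.068 3.588 3.221
v 2.118 3.416 2.868
v 2.331 3.297 2.556
v 2.665 3.255 2.346
v 3.053 3.299 2.281
v 3.419 3.418 2.373
v 3.69 3.591 2.604
v 3.813 3.783 2.929
v 3.763 3.955 3.282
v 3.551 4.074 3.594
f 1 12 6
f 1 6 2
f 1 2 8
f 1 8 11
f 1 11 12
f 2 6 10
f 6 12 5
f 12 11 3
f 11 8 7
f 8 2 9
f 4 10 5
f 4 5 3
f 4 3 7
f 4 7 9
f 4 9 10
f 5 10 6
f 3 5 12
f 7 3 11
f 9 7 8
f 10 9 2
f 14 13 16
f 14 16 15
f 16 13 17
f 16 17 15
f 17 13 18
f 17 18 15
f 18 13 19
f 18 19 15
f 19 13 20
f 19 20 15
f 20 13 21
f 20 21 15
f 21 13 22
f 21 22 15
f 22 13 23
f 22 23 15
f 23 13 24
f 23 24 15
f 24 13 25
f 24 25 15
f 25 13 26
f 25 26 15
f 26 13 27
f 26 27 15
f 27 13 28
f 27 28 15
f 28 13 14
f 28 14 15



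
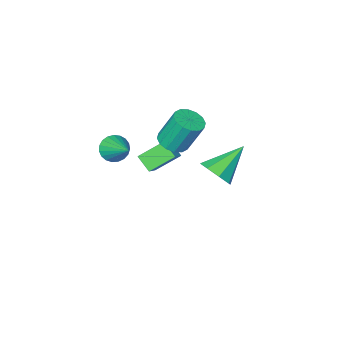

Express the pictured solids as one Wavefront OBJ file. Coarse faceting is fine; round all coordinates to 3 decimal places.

v -0.743 -1.539 -0.148
v -0.358 -2.13 0.184
v -0.852 -1.533 1.82
v -1.237 -0.941 1.488
v -0.088 -1.832 0.157
v -0.582 -1.234 1.793
v 0.007 -1.455 0.048
v -0.487 -0.857 1.684
v -0.099 -1.1 -0.113
v -0.593 -0.503 1.522
v -0.377 -0.863 -0.284
v -0.872 -0.266 1.352
v -0.754 -0.807 -0.418
v -1.248 -0.21 1.217
v -1.128 -0.947 -0.48
v -1.622 -0.35 1.156
v -1.398 -1.246 -0.453
v -1.892 -0.648 1.183
v -1.493 -1.623 -0.344
v -1.987 -1.025 1.292
v -1.387 -1.977 -0.182
v -1.881 -1.38 1.453
v -1.108 -2.214 -0.012
v -1.603 -1.617 1.624
v -0.732 -2.27 0.123
v -1.226 -1.673 1.758
v 2.354 -1.43 0.747
v 2.955 -1.689 1.047
v 2.546 0.09 1.673
v 3.061 -1.553 0.802
v 3.045 -1.396 0.548
v 2.909 -1.245 0.328
v 2.678 -1.125 0.18
v 2.39 -1.059 0.131
v 2.096 -1.056 0.188
v 1.847 -1.118 0.341
v 1.685 -1.234 0.565
v 1.639 -1.384 0.82
v 1.717 -1.542 1.063
v 1.904 -1.68 1.25
v 2.17 -1.775 1.351
v 2.467 -1.81 1.347
v 2.745 -1.78 1.24
v -1.26 -1.657 -1.436
v -1.148 -2.431 -0.862
v -0.658 -1.221 -0.966
v -0.546 -1.995 -0.391
v -0.194 -2.165 -2.329
v -0.082 -2.939 -1.754
v 0.408 -1.729 -1.858
v 0.52 -2.503 -1.284
v 0.393 3.478 1.482
v 0.82 2.973 2.017
v -1.093 3.402 2.598
v 0.894 3.604 2.158
v 0.674 4.161 1.903
v 0.29 4.318 1.402
v -0.033 3.982 0.948
v -0.107 3.352 0.807
v 0.112 2.795 1.062
v 0.496 2.638 1.563
f 2 1 5
f 2 5 3
f 3 5 6
f 3 6 4
f 5 1 7
f 5 7 6
f 6 7 8
f 6 8 4
f 7 1 9
f 7 9 8
f 8 9 10
f 8 10 4
f 9 1 11
f 9 11 10
f 10 11 12
f 10 12 4
f 11 1 13
f 11 13 12
f 12 13 14
f 12 14 4
f 13 1 15
f 13 15 14
f 14 15 16
f 14 16 4
f 15 1 17
f 15 17 16
f 16 17 18
f 16 18 4
f 17 1 19
f 17 19 18
f 18 19 20
f 18 20 4
f 19 1 21
f 19 21 20
f 20 21 22
f 20 22 4
f 21 1 23
f 21 23 22
f 22 23 24
f 22 24 4
f 23 1 25
f 23 25 24
f 24 25 26
f 24 26 4
f 25 1 2
f 25 2 26
f 26 2 3
f 26 3 4
f 28 27 30
f 28 30 29
f 30 27 31
f 30 31 29
f 31 27 32
f 31 32 29
f 32 27 33
f 32 33 29
f 33 27 34
f 33 34 29
f 34 27 35
f 34 35 29
f 35 27 36
f 35 36 29
f 36 27 37
f 36 37 29
f 37 27 38
f 37 38 29
f 38 27 39
f 38 39 29
f 39 27 40
f 39 40 29
f 40 27 41
f 40 41 29
f 41 27 42
f 41 42 29
f 42 27 43
f 42 43 29
f 43 27 28
f 43 28 29
f 45 47 44
f 48 45 44
f 44 47 46
f 46 48 44
f 45 51 47
f 49 45 48
f 49 51 45
f 47 51 46
f 50 48 46
f 46 51 50
f 50 49 48
f 51 49 50
f 53 52 55
f 53 55 54
f 55 52 56
f 55 56 54
f 56 52 57
f 56 57 54
f 57 52 58
f 57 58 54
f 58 52 59
f 58 59 54
f 59 52 60
f 59 60 54
f 60 52 61
f 60 61 54
f 61 52 53
f 61 53 54

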